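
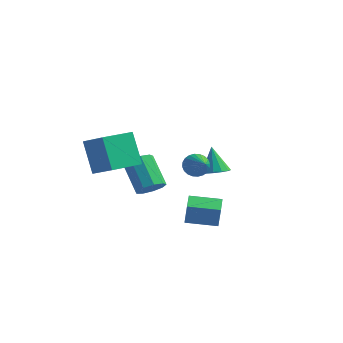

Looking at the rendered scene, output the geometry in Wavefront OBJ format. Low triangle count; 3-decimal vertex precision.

v 0.1 -0.207 -0.364
v 0.687 -0.037 -0.833
v 1.34 -1.553 0.704
v 0.723 0.168 -0.616
v 0.665 0.316 -0.361
v 0.52 0.385 -0.107
v 0.312 0.363 0.108
v 0.071 0.255 0.251
v -0.166 0.077 0.301
v -0.362 -0.145 0.249
v -0.488 -0.376 0.104
v -0.524 -0.581 -0.112
v -0.466 -0.73 -0.367
v -0.321 -0.798 -0.621
v -0.113 -0.777 -0.836
v 0.128 -0.668 -0.98
v 0.365 -0.49 -1.029
v 0.561 -0.268 -0.978
v -3.741 -4.57 0.151
v -4.677 -3.911 2.017
v -2.985 -2.738 -0.117
v -3.921 -2.078 1.749
v -2.279 -5.042 1.051
v -3.215 -4.382 2.917
v -1.523 -3.209 0.783
v -2.459 -2.55 2.649
v 1.46 -4.123 -2.336
v 1.667 -4.252 -1.008
v 1.036 -3.1 -2.17
v 1.243 -3.229 -0.843
v 3.057 -3.431 -2.517
v 3.264 -3.56 -1.19
v 2.633 -2.408 -2.352
v 2.84 -2.537 -1.024
v -3.093 0.58 -3.473
v -2.46 1.187 -3.272
v -3.793 2.087 -1.786
v -4.427 1.48 -1.987
v -2.82 1.4 -3.724
v -4.153 2.3 -2.238
v -3.308 1.229 -4.058
v -4.641 2.129 -2.573
v -3.695 0.755 -4.119
v -5.029 1.655 -2.633
v -3.801 0.198 -3.877
v -5.135 1.099 -2.391
v -3.576 -0.179 -3.446
v -4.909 0.721 -1.96
v -3.125 -0.202 -3.028
v -4.458 0.699 -1.542
v -2.659 0.142 -2.818
v -3.992 1.042 -1.332
v -2.396 0.69 -2.914
v -3.73 1.59 -1.428
v -0.398 3.143 -2.676
v 0.327 3.552 -2.56
v -0.942 3.657 -1.084
v 0.031 3.861 -2.761
v -0.402 3.943 -2.935
v -0.833 3.77 -3.027
v -1.126 3.399 -3.008
v -1.188 2.947 -2.883
v -0.998 2.557 -2.693
v -0.619 2.353 -2.497
v -0.169 2.4 -2.359
v 0.209 2.684 -2.321
v 0.394 3.113 -2.396
f 2 1 4
f 2 4 3
f 4 1 5
f 4 5 3
f 5 1 6
f 5 6 3
f 6 1 7
f 6 7 3
f 7 1 8
f 7 8 3
f 8 1 9
f 8 9 3
f 9 1 10
f 9 10 3
f 10 1 11
f 10 11 3
f 11 1 12
f 11 12 3
f 12 1 13
f 12 13 3
f 13 1 14
f 13 14 3
f 14 1 15
f 14 15 3
f 15 1 16
f 15 16 3
f 16 1 17
f 16 17 3
f 17 1 18
f 17 18 3
f 18 1 2
f 18 2 3
f 20 22 19
f 23 20 19
f 19 22 21
f 21 23 19
f 20 26 22
f 24 20 23
f 24 26 20
f 22 26 21
f 25 23 21
f 21 26 25
f 25 24 23
f 26 24 25
f 28 30 27
f 31 28 27
f 27 30 29
f 29 31 27
f 28 34 30
f 32 28 31
f 32 34 28
f 30 34 29
f 33 31 29
f 29 34 33
f 33 32 31
f 34 32 33
f 36 35 39
f 36 39 37
f 37 39 40
f 37 40 38
f 39 35 41
f 39 41 40
f 40 41 42
f 40 42 38
f 41 35 43
f 41 43 42
f 42 43 44
f 42 44 38
f 43 35 45
f 43 45 44
f 44 45 46
f 44 46 38
f 45 35 47
f 45 47 46
f 46 47 48
f 46 48 38
f 47 35 49
f 47 49 48
f 48 49 50
f 48 50 38
f 49 35 51
f 49 51 50
f 50 51 52
f 50 52 38
f 51 35 53
f 51 53 52
f 52 53 54
f 52 54 38
f 53 35 36
f 53 36 54
f 54 36 37
f 54 37 38
f 56 55 58
f 56 58 57
f 58 55 59
f 58 59 57
f 59 55 60
f 59 60 57
f 60 55 61
f 60 61 57
f 61 55 62
f 61 62 57
f 62 55 63
f 62 63 57
f 63 55 64
f 63 64 57
f 64 55 65
f 64 65 57
f 65 55 66
f 65 66 57
f 66 55 67
f 66 67 57
f 67 55 56
f 67 56 57



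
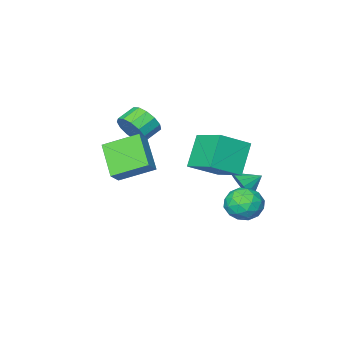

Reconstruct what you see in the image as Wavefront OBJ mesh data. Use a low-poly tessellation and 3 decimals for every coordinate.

v 2.152 1.808 1.16
v 1.648 0.279 2.492
v 2.796 2.125 1.767
v 2.292 0.596 3.1
v 3.528 0.624 0.32
v 3.024 -0.905 1.653
v 4.172 0.941 0.928
v 3.668 -0.588 2.26
v -3.123 0.309 0.807
v -1.518 -0.047 1.698
v -3.124 2.24 1.579
v -1.519 1.884 2.471
v -2.081 0.956 -0.811
v -0.476 0.6 0.081
v -2.082 2.887 -0.038
v -0.477 2.531 0.853
v -2.083 3.478 -2.901
v -1.258 2.988 -2.421
v -3.142 2.932 -1.639
v -2.317 2.442 -1.159
v -2.361 3.514 -1.189
v -1.707 3.851 -1.969
v -2.693 2.069 -2.091
v -2.039 2.406 -2.871
v -1.636 2.117 -1.921
v -1.43 3.01 -1.363
v -2.97 2.91 -2.697
v -2.764 3.803 -2.139
v -1.578 3.28 -2.772
v -2.822 2.64 -1.288
v -2.848 3.269 -1.306
v -2.363 2.981 -1.023
v -1.841 3.788 -2.506
v -1.357 3.5 -2.224
v -2.005 3.809 -1.499
v -3.043 2.42 -1.836
v -2.559 2.132 -1.554
v -2.037 2.939 -3.037
v -1.552 2.651 -2.754
v -2.395 2.111 -2.561
v -1.315 2.481 -2.196
v -1.937 2.161 -1.454
v -2.158 1.941 -2.002
v -1.774 2.139 -2.46
v -1.194 3.006 -1.868
v -1.816 2.685 -1.126
v -1.842 3.315 -1.143
v -1.457 3.513 -1.602
v -1.416 2.494 -1.574
v -2.584 3.235 -2.934
v -3.206 2.914 -2.192
v -2.943 2.407 -2.458
v -2.558 2.605 -2.917
v -2.463 3.759 -2.606
v -3.085 3.439 -1.864
v -2.626 3.781 -1.6
v -2.242 3.979 -2.058
v -2.984 3.426 -2.486
v -2.945 1.737 -1.526
v -2.438 2.195 -0.809
v -3.975 2.043 -0.994
v -2.497 2.514 -1.107
v -2.645 2.68 -1.488
v -2.852 2.659 -1.876
v -3.077 2.455 -2.195
v -3.276 2.109 -2.382
v -3.41 1.69 -2.399
v -3.451 1.279 -2.243
v -3.392 0.96 -1.946
v -3.244 0.794 -1.565
v -3.037 0.816 -1.177
v -2.812 1.019 -0.858
v -2.613 1.365 -0.671
v -2.479 1.785 -0.654
v 1.088 -1.935 2.011
v 1.409 -1.441 2.794
v 0.414 -1.552 3.272
v 0.092 -2.045 2.489
v 1.201 -1.065 2.448
v 0.206 -1.175 2.926
v 0.957 -0.965 1.963
v -0.038 -1.075 2.441
v 0.754 -1.172 1.493
v -0.241 -1.283 1.971
v 0.657 -1.622 1.188
v -0.338 -1.733 1.666
v 0.697 -2.171 1.144
v -0.298 -2.282 1.622
v 0.861 -2.645 1.375
v -0.135 -2.756 1.853
v 1.097 -2.894 1.808
v 0.101 -3.004 2.287
v 1.33 -2.837 2.306
v 0.334 -2.948 2.784
v 1.486 -2.495 2.709
v 0.49 -2.605 3.188
v 1.516 -1.974 2.892
v 0.52 -2.085 3.37
f 2 4 1
f 5 2 1
f 1 4 3
f 3 5 1
f 2 8 4
f 6 2 5
f 6 8 2
f 4 8 3
f 7 5 3
f 3 8 7
f 7 6 5
f 8 6 7
f 10 12 9
f 13 10 9
f 9 12 11
f 11 13 9
f 10 16 12
f 14 10 13
f 14 16 10
f 12 16 11
f 15 13 11
f 11 16 15
f 15 14 13
f 16 14 15
f 17 54 33
f 54 28 57
f 33 57 22
f 54 57 33
f 17 33 29
f 33 22 34
f 29 34 18
f 33 34 29
f 17 29 38
f 29 18 39
f 38 39 24
f 29 39 38
f 17 38 50
f 38 24 53
f 50 53 27
f 38 53 50
f 17 50 54
f 50 27 58
f 54 58 28
f 50 58 54
f 18 34 45
f 34 22 48
f 45 48 26
f 34 48 45
f 22 57 35
f 57 28 56
f 35 56 21
f 57 56 35
f 28 58 55
f 58 27 51
f 55 51 19
f 58 51 55
f 27 53 52
f 53 24 40
f 52 40 23
f 53 40 52
f 24 39 44
f 39 18 41
f 44 41 25
f 39 41 44
f 20 46 32
f 46 26 47
f 32 47 21
f 46 47 32
f 20 32 30
f 32 21 31
f 30 31 19
f 32 31 30
f 20 30 37
f 30 19 36
f 37 36 23
f 30 36 37
f 20 37 42
f 37 23 43
f 42 43 25
f 37 43 42
f 20 42 46
f 42 25 49
f 46 49 26
f 42 49 46
f 21 47 35
f 47 26 48
f 35 48 22
f 47 48 35
f 19 31 55
f 31 21 56
f 55 56 28
f 31 56 55
f 23 36 52
f 36 19 51
f 52 51 27
f 36 51 52
f 25 43 44
f 43 23 40
f 44 40 24
f 43 40 44
f 26 49 45
f 49 25 41
f 45 41 18
f 49 41 45
f 60 59 62
f 60 62 61
f 62 59 63
f 62 63 61
f 63 59 64
f 63 64 61
f 64 59 65
f 64 65 61
f 65 59 66
f 65 66 61
f 66 59 67
f 66 67 61
f 67 59 68
f 67 68 61
f 68 59 69
f 68 69 61
f 69 59 70
f 69 70 61
f 70 59 71
f 70 71 61
f 71 59 72
f 71 72 61
f 72 59 73
f 72 73 61
f 73 59 74
f 73 74 61
f 74 59 60
f 74 60 61
f 76 75 79
f 76 79 77
f 77 79 80
f 77 80 78
f 79 75 81
f 79 81 80
f 80 81 82
f 80 82 78
f 81 75 83
f 81 83 82
f 82 83 84
f 82 84 78
f 83 75 85
f 83 85 84
f 84 85 86
f 84 86 78
f 85 75 87
f 85 87 86
f 86 87 88
f 86 88 78
f 87 75 89
f 87 89 88
f 88 89 90
f 88 90 78
f 89 75 91
f 89 91 90
f 90 91 92
f 90 92 78
f 91 75 93
f 91 93 92
f 92 93 94
f 92 94 78
f 93 75 95
f 93 95 94
f 94 95 96
f 94 96 78
f 95 75 97
f 95 97 96
f 96 97 98
f 96 98 78
f 97 75 76
f 97 76 98
f 98 76 77
f 98 77 78



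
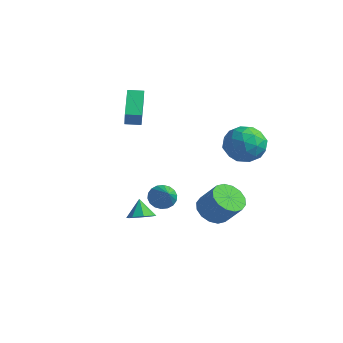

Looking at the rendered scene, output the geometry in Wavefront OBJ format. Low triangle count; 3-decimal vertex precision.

v -1.07 0.941 -3.57
v -0.496 1.402 -3.829
v 0.17 0.039 -2.43
v -0.619 1.578 -3.556
v -0.831 1.627 -3.286
v -1.091 1.541 -3.072
v -1.346 1.336 -2.957
v -1.547 1.052 -2.963
v -1.653 0.747 -3.09
v -1.643 0.48 -3.311
v -1.52 0.304 -3.584
v -1.308 0.255 -3.854
v -1.048 0.341 -4.068
v -0.793 0.546 -4.183
v -0.592 0.83 -4.177
v -0.486 1.135 -4.05
v 3.059 0.126 -2.5
v 3.809 0.21 -3.11
v 4.79 0.317 -1.89
v 4.041 0.234 -1.28
v 3.655 0.681 -3.028
v 4.636 0.788 -1.807
v 3.342 1.003 -2.805
v 4.323 1.111 -1.584
v 2.953 1.09 -2.5
v 3.934 1.198 -1.279
v 2.592 0.919 -2.195
v 3.573 1.027 -0.974
v 2.357 0.536 -1.972
v 3.338 0.644 -0.751
v 2.31 0.043 -1.89
v 3.291 0.15 -0.67
v 2.464 -0.428 -1.973
v 3.445 -0.321 -0.752
v 2.777 -0.751 -2.196
v 3.758 -0.643 -0.975
v 3.166 -0.838 -2.501
v 4.147 -0.73 -1.28
v 3.527 -0.667 -2.806
v 4.508 -0.559 -1.585
v 3.762 -0.284 -3.029
v 4.743 -0.176 -1.808
v -1.993 -0.847 2.189
v -2.965 0.369 3.152
v -1.35 -0.293 2.139
v -2.322 0.923 3.101
v -1.538 -1.283 3.199
v -2.51 -0.067 4.161
v -0.895 -0.729 3.148
v -1.867 0.487 4.111
v 0.745 -2.581 -2.73
v 1.417 -2.419 -2.439
v 0.255 -2.199 -1.81
v 1.196 -1.982 -2.738
v 0.711 -1.896 -3.033
v 0.245 -2.211 -3.15
v 0.073 -2.743 -3.021
v 0.294 -3.18 -2.722
v 0.779 -3.266 -2.427
v 1.244 -2.951 -2.311
v 4.265 2.593 1.757
v 4.808 1.655 1.271
v 2.972 1.425 2.569
v 3.515 0.487 2.083
v 4.05 1.1 2.949
v 4.849 1.823 2.447
v 2.931 1.257 1.393
v 3.73 1.98 0.891
v 3.984 0.829 1.046
v 4.675 0.732 2.008
v 3.105 2.348 1.832
v 3.796 2.251 2.794
v 4.65 2.227 1.443
v 3.13 0.853 2.397
v 3.444 1.214 2.906
v 3.764 0.662 2.62
v 4.674 2.325 2.134
v 4.993 1.774 1.848
v 4.548 1.448 2.834
v 2.787 1.306 1.992
v 3.106 0.755 1.706
v 4.016 2.418 1.22
v 4.336 1.866 0.934
v 3.232 1.632 1.006
v 4.485 1.19 1.025
v 3.725 0.503 1.502
v 3.382 0.956 1.097
v 3.851 1.381 0.802
v 4.891 1.133 1.59
v 4.131 0.446 2.068
v 4.446 0.807 2.576
v 4.915 1.231 2.281
v 4.407 0.647 1.458
v 3.649 2.634 1.772
v 2.889 1.947 2.25
v 2.865 1.849 1.559
v 3.334 2.273 1.264
v 4.055 2.577 2.338
v 3.295 1.89 2.815
v 3.929 1.699 3.038
v 4.398 2.124 2.743
v 3.373 2.433 2.382
f 2 1 4
f 2 4 3
f 4 1 5
f 4 5 3
f 5 1 6
f 5 6 3
f 6 1 7
f 6 7 3
f 7 1 8
f 7 8 3
f 8 1 9
f 8 9 3
f 9 1 10
f 9 10 3
f 10 1 11
f 10 11 3
f 11 1 12
f 11 12 3
f 12 1 13
f 12 13 3
f 13 1 14
f 13 14 3
f 14 1 15
f 14 15 3
f 15 1 16
f 15 16 3
f 16 1 2
f 16 2 3
f 18 17 21
f 18 21 19
f 19 21 22
f 19 22 20
f 21 17 23
f 21 23 22
f 22 23 24
f 22 24 20
f 23 17 25
f 23 25 24
f 24 25 26
f 24 26 20
f 25 17 27
f 25 27 26
f 26 27 28
f 26 28 20
f 27 17 29
f 27 29 28
f 28 29 30
f 28 30 20
f 29 17 31
f 29 31 30
f 30 31 32
f 30 32 20
f 31 17 33
f 31 33 32
f 32 33 34
f 32 34 20
f 33 17 35
f 33 35 34
f 34 35 36
f 34 36 20
f 35 17 37
f 35 37 36
f 36 37 38
f 36 38 20
f 37 17 39
f 37 39 38
f 38 39 40
f 38 40 20
f 39 17 41
f 39 41 40
f 40 41 42
f 40 42 20
f 41 17 18
f 41 18 42
f 42 18 19
f 42 19 20
f 44 46 43
f 47 44 43
f 43 46 45
f 45 47 43
f 44 50 46
f 48 44 47
f 48 50 44
f 46 50 45
f 49 47 45
f 45 50 49
f 49 48 47
f 50 48 49
f 52 51 54
f 52 54 53
f 54 51 55
f 54 55 53
f 55 51 56
f 55 56 53
f 56 51 57
f 56 57 53
f 57 51 58
f 57 58 53
f 58 51 59
f 58 59 53
f 59 51 60
f 59 60 53
f 60 51 52
f 60 52 53
f 61 98 77
f 98 72 101
f 77 101 66
f 98 101 77
f 61 77 73
f 77 66 78
f 73 78 62
f 77 78 73
f 61 73 82
f 73 62 83
f 82 83 68
f 73 83 82
f 61 82 94
f 82 68 97
f 94 97 71
f 82 97 94
f 61 94 98
f 94 71 102
f 98 102 72
f 94 102 98
f 62 78 89
f 78 66 92
f 89 92 70
f 78 92 89
f 66 101 79
f 101 72 100
f 79 100 65
f 101 100 79
f 72 102 99
f 102 71 95
f 99 95 63
f 102 95 99
f 71 97 96
f 97 68 84
f 96 84 67
f 97 84 96
f 68 83 88
f 83 62 85
f 88 85 69
f 83 85 88
f 64 90 76
f 90 70 91
f 76 91 65
f 90 91 76
f 64 76 74
f 76 65 75
f 74 75 63
f 76 75 74
f 64 74 81
f 74 63 80
f 81 80 67
f 74 80 81
f 64 81 86
f 81 67 87
f 86 87 69
f 81 87 86
f 64 86 90
f 86 69 93
f 90 93 70
f 86 93 90
f 65 91 79
f 91 70 92
f 79 92 66
f 91 92 79
f 63 75 99
f 75 65 100
f 99 100 72
f 75 100 99
f 67 80 96
f 80 63 95
f 96 95 71
f 80 95 96
f 69 87 88
f 87 67 84
f 88 84 68
f 87 84 88
f 70 93 89
f 93 69 85
f 89 85 62
f 93 85 89



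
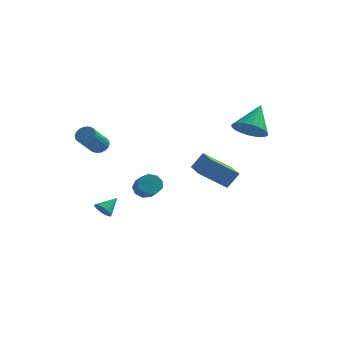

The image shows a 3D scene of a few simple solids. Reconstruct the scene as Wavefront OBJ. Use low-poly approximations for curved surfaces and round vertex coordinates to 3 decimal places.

v -3.366 -3.226 2.749
v -2.774 -3.225 2.895
v -3.062 -4.592 4.077
v -3.654 -4.594 3.931
v -2.88 -3.049 3.073
v -3.168 -4.416 4.255
v -3.083 -2.908 3.186
v -3.371 -4.276 4.368
v -3.342 -2.831 3.213
v -3.63 -4.198 4.395
v -3.606 -2.831 3.148
v -3.893 -4.199 4.33
v -3.822 -2.91 3.004
v -4.109 -4.278 4.186
v -3.948 -3.052 2.809
v -4.235 -4.419 3.991
v -3.958 -3.228 2.603
v -4.246 -4.595 3.785
v -3.852 -3.404 2.425
v -4.14 -4.771 3.607
v -3.649 -3.544 2.312
v -3.937 -4.912 3.494
v -3.39 -3.622 2.285
v -3.678 -4.989 3.467
v -3.127 -3.621 2.35
v -3.414 -4.989 3.532
v -2.911 -3.542 2.494
v -3.198 -4.91 3.676
v -2.785 -3.401 2.689
v -3.072 -4.768 3.871
v 2.299 2.139 -1.841
v 0.81 1.449 -0.647
v 1.389 3.773 -2.032
v -0.101 3.083 -0.838
v 2.881 2.577 -0.862
v 1.391 1.887 0.332
v 1.97 4.211 -1.053
v 0.481 3.521 0.141
v -1.662 -0.581 -1.276
v -1.106 -0.119 -1.176
v -0.501 -0.997 -0.485
v -1.058 -1.459 -0.584
v -1.442 -0.063 -0.811
v -0.837 -0.941 -0.12
v -1.881 -0.25 -0.663
v -1.277 -1.127 0.028
v -2.218 -0.591 -0.802
v -1.613 -1.468 -0.111
v -2.295 -0.928 -1.163
v -1.69 -1.805 -0.471
v -2.075 -1.103 -1.576
v -1.471 -1.98 -0.885
v -1.663 -1.034 -1.849
v -1.058 -1.911 -1.157
v -1.25 -0.753 -1.853
v -0.646 -1.63 -1.162
v -1.03 -0.392 -1.588
v -0.426 -1.269 -0.896
v -3.875 -1.35 -2.979
v -3.672 -1.077 -3.498
v -3.325 -0.47 -2.301
v -3.935 -0.95 -3.449
v -4.185 -0.914 -3.293
v -4.364 -0.979 -3.065
v -4.431 -1.128 -2.817
v -4.37 -1.328 -2.607
v -4.196 -1.533 -2.482
v -3.948 -1.697 -2.471
v -3.684 -1.78 -2.576
v -3.463 -1.766 -2.774
v -3.337 -1.656 -3.019
v -3.334 -1.476 -3.255
v -3.455 -1.267 -3.428
v 3.511 2.312 2.682
v 4.022 2.953 1.979
v 3.789 3.708 4.158
v 3.623 3.081 1.933
v 3.207 3.093 2.001
v 2.838 2.985 2.172
v 2.571 2.775 2.422
v 2.447 2.494 2.71
v 2.485 2.186 2.995
v 2.679 1.897 3.232
v 3 1.671 3.386
v 3.399 1.542 3.432
v 3.815 1.531 3.364
v 4.184 1.639 3.193
v 4.451 1.849 2.943
v 4.575 2.13 2.655
v 4.537 2.438 2.37
v 4.343 2.727 2.133
f 2 1 5
f 2 5 3
f 3 5 6
f 3 6 4
f 5 1 7
f 5 7 6
f 6 7 8
f 6 8 4
f 7 1 9
f 7 9 8
f 8 9 10
f 8 10 4
f 9 1 11
f 9 11 10
f 10 11 12
f 10 12 4
f 11 1 13
f 11 13 12
f 12 13 14
f 12 14 4
f 13 1 15
f 13 15 14
f 14 15 16
f 14 16 4
f 15 1 17
f 15 17 16
f 16 17 18
f 16 18 4
f 17 1 19
f 17 19 18
f 18 19 20
f 18 20 4
f 19 1 21
f 19 21 20
f 20 21 22
f 20 22 4
f 21 1 23
f 21 23 22
f 22 23 24
f 22 24 4
f 23 1 25
f 23 25 24
f 24 25 26
f 24 26 4
f 25 1 27
f 25 27 26
f 26 27 28
f 26 28 4
f 27 1 29
f 27 29 28
f 28 29 30
f 28 30 4
f 29 1 2
f 29 2 30
f 30 2 3
f 30 3 4
f 32 34 31
f 35 32 31
f 31 34 33
f 33 35 31
f 32 38 34
f 36 32 35
f 36 38 32
f 34 38 33
f 37 35 33
f 33 38 37
f 37 36 35
f 38 36 37
f 40 39 43
f 40 43 41
f 41 43 44
f 41 44 42
f 43 39 45
f 43 45 44
f 44 45 46
f 44 46 42
f 45 39 47
f 45 47 46
f 46 47 48
f 46 48 42
f 47 39 49
f 47 49 48
f 48 49 50
f 48 50 42
f 49 39 51
f 49 51 50
f 50 51 52
f 50 52 42
f 51 39 53
f 51 53 52
f 52 53 54
f 52 54 42
f 53 39 55
f 53 55 54
f 54 55 56
f 54 56 42
f 55 39 57
f 55 57 56
f 56 57 58
f 56 58 42
f 57 39 40
f 57 40 58
f 58 40 41
f 58 41 42
f 60 59 62
f 60 62 61
f 62 59 63
f 62 63 61
f 63 59 64
f 63 64 61
f 64 59 65
f 64 65 61
f 65 59 66
f 65 66 61
f 66 59 67
f 66 67 61
f 67 59 68
f 67 68 61
f 68 59 69
f 68 69 61
f 69 59 70
f 69 70 61
f 70 59 71
f 70 71 61
f 71 59 72
f 71 72 61
f 72 59 73
f 72 73 61
f 73 59 60
f 73 60 61
f 75 74 77
f 75 77 76
f 77 74 78
f 77 78 76
f 78 74 79
f 78 79 76
f 79 74 80
f 79 80 76
f 80 74 81
f 80 81 76
f 81 74 82
f 81 82 76
f 82 74 83
f 82 83 76
f 83 74 84
f 83 84 76
f 84 74 85
f 84 85 76
f 85 74 86
f 85 86 76
f 86 74 87
f 86 87 76
f 87 74 88
f 87 88 76
f 88 74 89
f 88 89 76
f 89 74 90
f 89 90 76
f 90 74 91
f 90 91 76
f 91 74 75
f 91 75 76



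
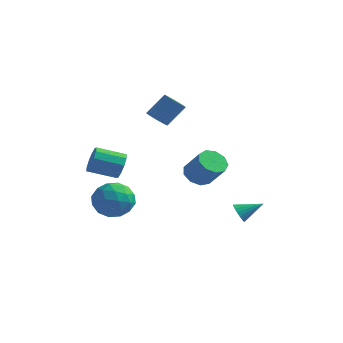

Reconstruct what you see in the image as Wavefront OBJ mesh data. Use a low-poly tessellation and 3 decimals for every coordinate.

v -1.107 2.591 -1.967
v -0.446 2.674 -2.557
v 0.689 2.391 -1.323
v 0.027 2.309 -0.733
v -0.576 3.216 -2.313
v 0.559 2.934 -1.079
v -0.955 3.466 -1.907
v 0.18 3.184 -0.673
v -1.405 3.307 -1.529
v -0.27 3.024 -0.295
v -1.716 2.813 -1.357
v -0.581 2.53 -0.123
v -1.742 2.215 -1.469
v -0.607 1.932 -0.235
v -1.471 1.793 -1.815
v -0.336 1.511 -0.581
v -1.03 1.745 -2.232
v 0.105 1.463 -0.998
v -0.625 2.093 -2.525
v 0.51 1.81 -1.291
v -2.48 -2.883 -1.823
v -1.848 -3.159 -2.791
v -2.112 -4.621 -1.089
v -1.48 -4.897 -2.057
v -1.073 -4.082 -1.293
v -1.301 -3.008 -1.747
v -2.659 -4.772 -2.133
v -2.887 -3.698 -2.587
v -1.959 -4.326 -2.982
v -0.979 -3.9 -2.464
v -2.981 -3.88 -1.416
v -2.001 -3.454 -0.898
v -2.196 -2.868 -2.372
v -1.764 -4.912 -1.508
v -1.525 -4.433 -1.06
v -1.153 -4.595 -1.629
v -1.874 -2.78 -1.758
v -1.503 -2.942 -2.327
v -1.048 -3.484 -1.447
v -2.457 -4.838 -1.553
v -2.086 -5 -2.122
v -2.807 -3.185 -2.251
v -2.435 -3.347 -2.82
v -2.912 -4.296 -2.433
v -1.89 -3.716 -3.053
v -1.674 -4.738 -2.621
v -2.367 -4.665 -2.666
v -2.501 -4.033 -2.933
v -1.314 -3.466 -2.748
v -1.098 -4.487 -2.316
v -0.859 -4.009 -1.868
v -0.992 -3.377 -2.135
v -1.379 -4.152 -2.86
v -2.862 -3.293 -1.564
v -2.646 -4.314 -1.132
v -2.968 -4.403 -1.745
v -3.101 -3.771 -2.012
v -2.286 -3.042 -1.259
v -2.07 -4.064 -0.827
v -1.459 -3.747 -0.947
v -1.593 -3.115 -1.214
v -2.581 -3.628 -1.02
v 1.933 1.743 -3.894
v 2.275 1.749 -4.435
v 2.947 2.497 -3.246
v 2.116 1.983 -4.459
v 1.92 2.171 -4.37
v 1.727 2.273 -4.188
v 1.575 2.271 -3.947
v 1.493 2.164 -3.696
v 1.499 1.974 -3.484
v 1.591 1.738 -3.353
v 1.751 1.503 -3.33
v 1.946 1.316 -3.418
v 2.139 1.213 -3.601
v 2.292 1.216 -3.841
v 2.373 1.323 -4.093
v 2.367 1.513 -4.305
v -1.771 -3.451 0.288
v -1.342 -3.647 0.959
v -2.54 -4.546 1.462
v -2.969 -4.349 0.792
v -1.612 -3.23 1.062
v -2.81 -4.129 1.565
v -1.942 -2.898 0.869
v -3.14 -3.796 1.372
v -2.207 -2.776 0.455
v -3.405 -3.675 0.958
v -2.306 -2.913 -0.023
v -3.504 -3.811 0.48
v -2.2 -3.254 -0.382
v -3.398 -4.153 0.121
v -1.93 -3.671 -0.485
v -3.128 -4.57 0.018
v -1.6 -4.004 -0.292
v -2.798 -4.902 0.211
v -1.335 -4.125 0.122
v -2.533 -5.024 0.625
v -1.236 -3.989 0.6
v -2.434 -4.887 1.103
v -2.402 0.666 2.283
v -2.081 1.09 1.843
v -1.458 1.858 3.036
v -1.778 1.434 3.477
v -2.331 1.225 1.886
v -1.708 1.994 3.079
v -2.592 1.264 1.998
v -1.969 2.033 3.191
v -2.821 1.199 2.158
v -2.198 1.968 3.352
v -2.977 1.043 2.341
v -2.354 1.811 3.534
v -3.033 0.82 2.514
v -2.41 1.589 3.707
v -2.981 0.572 2.646
v -2.358 1.34 3.84
v -2.828 0.339 2.716
v -2.205 1.108 3.91
v -2.601 0.163 2.712
v -1.978 0.932 3.905
v -2.34 0.074 2.633
v -1.717 0.842 3.826
v -2.09 0.087 2.493
v -1.467 0.856 3.687
v -1.893 0.2 2.318
v -1.27 0.969 3.511
v -1.785 0.394 2.136
v -1.162 1.163 3.329
v -1.783 0.635 1.98
v -1.159 1.403 3.173
v -1.888 0.881 1.876
v -1.264 1.649 3.07
f 2 1 5
f 2 5 3
f 3 5 6
f 3 6 4
f 5 1 7
f 5 7 6
f 6 7 8
f 6 8 4
f 7 1 9
f 7 9 8
f 8 9 10
f 8 10 4
f 9 1 11
f 9 11 10
f 10 11 12
f 10 12 4
f 11 1 13
f 11 13 12
f 12 13 14
f 12 14 4
f 13 1 15
f 13 15 14
f 14 15 16
f 14 16 4
f 15 1 17
f 15 17 16
f 16 17 18
f 16 18 4
f 17 1 19
f 17 19 18
f 18 19 20
f 18 20 4
f 19 1 2
f 19 2 20
f 20 2 3
f 20 3 4
f 21 58 37
f 58 32 61
f 37 61 26
f 58 61 37
f 21 37 33
f 37 26 38
f 33 38 22
f 37 38 33
f 21 33 42
f 33 22 43
f 42 43 28
f 33 43 42
f 21 42 54
f 42 28 57
f 54 57 31
f 42 57 54
f 21 54 58
f 54 31 62
f 58 62 32
f 54 62 58
f 22 38 49
f 38 26 52
f 49 52 30
f 38 52 49
f 26 61 39
f 61 32 60
f 39 60 25
f 61 60 39
f 32 62 59
f 62 31 55
f 59 55 23
f 62 55 59
f 31 57 56
f 57 28 44
f 56 44 27
f 57 44 56
f 28 43 48
f 43 22 45
f 48 45 29
f 43 45 48
f 24 50 36
f 50 30 51
f 36 51 25
f 50 51 36
f 24 36 34
f 36 25 35
f 34 35 23
f 36 35 34
f 24 34 41
f 34 23 40
f 41 40 27
f 34 40 41
f 24 41 46
f 41 27 47
f 46 47 29
f 41 47 46
f 24 46 50
f 46 29 53
f 50 53 30
f 46 53 50
f 25 51 39
f 51 30 52
f 39 52 26
f 51 52 39
f 23 35 59
f 35 25 60
f 59 60 32
f 35 60 59
f 27 40 56
f 40 23 55
f 56 55 31
f 40 55 56
f 29 47 48
f 47 27 44
f 48 44 28
f 47 44 48
f 30 53 49
f 53 29 45
f 49 45 22
f 53 45 49
f 64 63 66
f 64 66 65
f 66 63 67
f 66 67 65
f 67 63 68
f 67 68 65
f 68 63 69
f 68 69 65
f 69 63 70
f 69 70 65
f 70 63 71
f 70 71 65
f 71 63 72
f 71 72 65
f 72 63 73
f 72 73 65
f 73 63 74
f 73 74 65
f 74 63 75
f 74 75 65
f 75 63 76
f 75 76 65
f 76 63 77
f 76 77 65
f 77 63 78
f 77 78 65
f 78 63 64
f 78 64 65
f 80 79 83
f 80 83 81
f 81 83 84
f 81 84 82
f 83 79 85
f 83 85 84
f 84 85 86
f 84 86 82
f 85 79 87
f 85 87 86
f 86 87 88
f 86 88 82
f 87 79 89
f 87 89 88
f 88 89 90
f 88 90 82
f 89 79 91
f 89 91 90
f 90 91 92
f 90 92 82
f 91 79 93
f 91 93 92
f 92 93 94
f 92 94 82
f 93 79 95
f 93 95 94
f 94 95 96
f 94 96 82
f 95 79 97
f 95 97 96
f 96 97 98
f 96 98 82
f 97 79 99
f 97 99 98
f 98 99 100
f 98 100 82
f 99 79 80
f 99 80 100
f 100 80 81
f 100 81 82
f 102 101 105
f 102 105 103
f 103 105 106
f 103 106 104
f 105 101 107
f 105 107 106
f 106 107 108
f 106 108 104
f 107 101 109
f 107 109 108
f 108 109 110
f 108 110 104
f 109 101 111
f 109 111 110
f 110 111 112
f 110 112 104
f 111 101 113
f 111 113 112
f 112 113 114
f 112 114 104
f 113 101 115
f 113 115 114
f 114 115 116
f 114 116 104
f 115 101 117
f 115 117 116
f 116 117 118
f 116 118 104
f 117 101 119
f 117 119 118
f 118 119 120
f 118 120 104
f 119 101 121
f 119 121 120
f 120 121 122
f 120 122 104
f 121 101 123
f 121 123 122
f 122 123 124
f 122 124 104
f 123 101 125
f 123 125 124
f 124 125 126
f 124 126 104
f 125 101 127
f 125 127 126
f 126 127 128
f 126 128 104
f 127 101 129
f 127 129 128
f 128 129 130
f 128 130 104
f 129 101 131
f 129 131 130
f 130 131 132
f 130 132 104
f 131 101 102
f 131 102 132
f 132 102 103
f 132 103 104



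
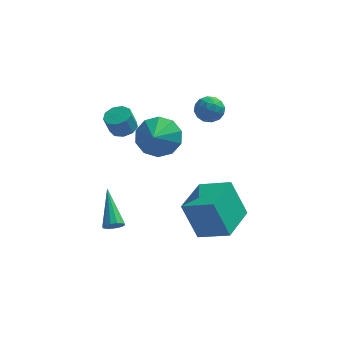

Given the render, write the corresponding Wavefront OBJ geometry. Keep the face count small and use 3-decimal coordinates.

v 1.848 3.297 3.61
v 2.48 2.901 3.579
v 1.22 2.279 3.781
v 1.852 1.883 3.75
v 1.723 2.335 4.33
v 2.111 2.964 4.225
v 1.589 2.216 3.135
v 1.977 2.845 3.03
v 2.32 2.233 3.285
v 2.403 2.307 4.024
v 1.297 2.873 3.336
v 1.38 2.947 4.075
v 2.219 3.188 3.58
v 1.481 1.992 3.78
v 1.405 2.257 4.122
v 1.776 2.025 4.103
v 2.002 3.225 3.959
v 2.374 2.992 3.941
v 1.928 2.66 4.382
v 1.326 2.188 3.419
v 1.698 1.955 3.401
v 1.924 3.155 3.257
v 2.295 2.923 3.238
v 1.772 2.52 2.978
v 2.497 2.563 3.389
v 2.128 1.965 3.489
v 1.973 2.161 3.128
v 2.201 2.53 3.066
v 2.545 2.606 3.823
v 2.176 2.008 3.923
v 2.1 2.273 4.264
v 2.328 2.643 4.202
v 2.451 2.214 3.65
v 1.524 3.172 3.437
v 1.155 2.574 3.537
v 1.372 2.537 3.158
v 1.6 2.907 3.096
v 1.572 3.215 3.871
v 1.203 2.617 3.971
v 1.499 2.65 4.294
v 1.727 3.019 4.232
v 1.249 2.966 3.71
v -0.34 1.121 2.854
v 0.28 1.595 3.6
v -0.5 0.019 3.686
v -0.353 1.773 3.714
v -0.981 1.702 3.5
v -1.364 1.409 3.039
v -1.356 1.006 2.507
v -0.96 0.647 2.107
v -0.327 0.468 1.993
v 0.301 0.54 2.208
v 0.684 0.833 2.669
v 0.676 1.236 3.201
v -1.918 1.695 2.97
v -1.285 1.595 3.126
v -1.548 1.426 4.086
v -2.182 1.525 3.93
v -1.389 2.032 3.175
v -1.652 1.862 4.135
v -1.741 2.311 3.127
v -2.004 2.141 4.088
v -2.176 2.301 3.006
v -2.439 2.132 3.967
v -2.49 2.008 2.868
v -2.754 1.839 3.829
v -2.537 1.569 2.778
v -2.8 1.399 3.738
v -2.294 1.188 2.777
v -2.558 1.018 3.737
v -1.876 1.044 2.867
v -2.139 0.875 3.827
v -1.477 1.205 3.005
v -1.741 1.036 3.965
v -2.308 0.038 -2.588
v -1.8 0.1 -2.496
v -2.732 1.762 -1.412
v -1.859 0.251 -2.739
v -2.06 0.335 -2.935
v -2.34 0.325 -3.02
v -2.61 0.223 -2.969
v -2.784 0.063 -2.796
v -2.807 -0.106 -2.558
v -2.671 -0.229 -2.329
v -2.421 -0.267 -2.182
v -2.134 -0.208 -2.164
v -1.903 -0.072 -2.281
v 1.47 -0.102 -3.085
v 0.704 0.226 -1.212
v 2.202 1.802 -3.118
v 1.436 2.129 -1.245
v 2.924 -0.649 -2.395
v 2.158 -0.322 -0.522
v 3.656 1.254 -2.428
v 2.89 1.582 -0.555
f 1 38 17
f 38 12 41
f 17 41 6
f 38 41 17
f 1 17 13
f 17 6 18
f 13 18 2
f 17 18 13
f 1 13 22
f 13 2 23
f 22 23 8
f 13 23 22
f 1 22 34
f 22 8 37
f 34 37 11
f 22 37 34
f 1 34 38
f 34 11 42
f 38 42 12
f 34 42 38
f 2 18 29
f 18 6 32
f 29 32 10
f 18 32 29
f 6 41 19
f 41 12 40
f 19 40 5
f 41 40 19
f 12 42 39
f 42 11 35
f 39 35 3
f 42 35 39
f 11 37 36
f 37 8 24
f 36 24 7
f 37 24 36
f 8 23 28
f 23 2 25
f 28 25 9
f 23 25 28
f 4 30 16
f 30 10 31
f 16 31 5
f 30 31 16
f 4 16 14
f 16 5 15
f 14 15 3
f 16 15 14
f 4 14 21
f 14 3 20
f 21 20 7
f 14 20 21
f 4 21 26
f 21 7 27
f 26 27 9
f 21 27 26
f 4 26 30
f 26 9 33
f 30 33 10
f 26 33 30
f 5 31 19
f 31 10 32
f 19 32 6
f 31 32 19
f 3 15 39
f 15 5 40
f 39 40 12
f 15 40 39
f 7 20 36
f 20 3 35
f 36 35 11
f 20 35 36
f 9 27 28
f 27 7 24
f 28 24 8
f 27 24 28
f 10 33 29
f 33 9 25
f 29 25 2
f 33 25 29
f 44 43 46
f 44 46 45
f 46 43 47
f 46 47 45
f 47 43 48
f 47 48 45
f 48 43 49
f 48 49 45
f 49 43 50
f 49 50 45
f 50 43 51
f 50 51 45
f 51 43 52
f 51 52 45
f 52 43 53
f 52 53 45
f 53 43 54
f 53 54 45
f 54 43 44
f 54 44 45
f 56 55 59
f 56 59 57
f 57 59 60
f 57 60 58
f 59 55 61
f 59 61 60
f 60 61 62
f 60 62 58
f 61 55 63
f 61 63 62
f 62 63 64
f 62 64 58
f 63 55 65
f 63 65 64
f 64 65 66
f 64 66 58
f 65 55 67
f 65 67 66
f 66 67 68
f 66 68 58
f 67 55 69
f 67 69 68
f 68 69 70
f 68 70 58
f 69 55 71
f 69 71 70
f 70 71 72
f 70 72 58
f 71 55 73
f 71 73 72
f 72 73 74
f 72 74 58
f 73 55 56
f 73 56 74
f 74 56 57
f 74 57 58
f 76 75 78
f 76 78 77
f 78 75 79
f 78 79 77
f 79 75 80
f 79 80 77
f 80 75 81
f 80 81 77
f 81 75 82
f 81 82 77
f 82 75 83
f 82 83 77
f 83 75 84
f 83 84 77
f 84 75 85
f 84 85 77
f 85 75 86
f 85 86 77
f 86 75 87
f 86 87 77
f 87 75 76
f 87 76 77
f 89 91 88
f 92 89 88
f 88 91 90
f 90 92 88
f 89 95 91
f 93 89 92
f 93 95 89
f 91 95 90
f 94 92 90
f 90 95 94
f 94 93 92
f 95 93 94



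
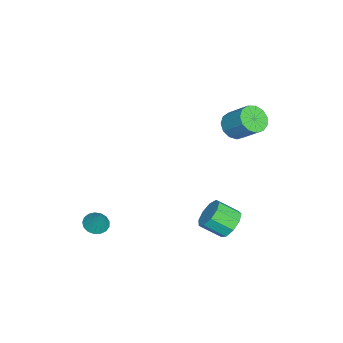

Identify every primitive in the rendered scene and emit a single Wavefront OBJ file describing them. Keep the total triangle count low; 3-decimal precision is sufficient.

v -1.963 3.069 2.146
v -0.987 2.958 1.804
v -0.341 4.3 3.212
v -1.317 4.411 3.554
v -1.222 3.397 1.494
v -0.576 4.739 2.902
v -1.692 3.731 1.391
v -1.046 5.073 2.799
v -2.248 3.855 1.527
v -1.602 5.197 2.936
v -2.714 3.73 1.86
v -2.068 5.072 3.269
v -2.941 3.395 2.284
v -2.295 4.737 3.693
v -2.858 2.956 2.664
v -2.212 4.298 4.072
v -2.49 2.553 2.879
v -1.845 3.895 4.287
v -1.956 2.314 2.861
v -1.31 3.656 4.27
v -1.423 2.315 2.617
v -0.777 3.657 4.025
v -1.062 2.555 2.222
v -0.416 3.897 3.631
v 3.54 -4.234 -4.382
v 4.124 -3.768 -4.786
v 4.16 -3.706 -2.878
v 3.809 -3.514 -4.745
v 3.432 -3.425 -4.621
v 3.08 -3.521 -4.442
v 2.833 -3.781 -4.249
v 2.748 -4.144 -4.087
v 2.844 -4.528 -3.992
v 3.1 -4.844 -3.986
v 3.457 -5.021 -4.072
v 3.832 -5.017 -4.228
v 4.141 -4.833 -4.42
v 4.312 -4.513 -4.602
v 4.306 -4.128 -4.735
v 3.277 4.145 -2.759
v 4.229 4.529 -2.424
v 4.436 3.199 -1.487
v 3.483 2.815 -1.821
v 3.691 4.762 -1.975
v 3.898 3.432 -1.038
v 2.959 4.706 -1.892
v 3.166 3.376 -0.955
v 2.376 4.388 -2.215
v 2.582 3.058 -1.278
v 2.214 3.956 -2.792
v 2.42 2.626 -1.855
v 2.55 3.613 -3.354
v 2.756 2.283 -2.417
v 3.225 3.518 -3.637
v 3.432 2.188 -2.699
v 3.925 3.717 -3.509
v 4.132 2.387 -2.572
v 4.322 4.116 -3.03
v 4.528 2.786 -2.093
f 2 1 5
f 2 5 3
f 3 5 6
f 3 6 4
f 5 1 7
f 5 7 6
f 6 7 8
f 6 8 4
f 7 1 9
f 7 9 8
f 8 9 10
f 8 10 4
f 9 1 11
f 9 11 10
f 10 11 12
f 10 12 4
f 11 1 13
f 11 13 12
f 12 13 14
f 12 14 4
f 13 1 15
f 13 15 14
f 14 15 16
f 14 16 4
f 15 1 17
f 15 17 16
f 16 17 18
f 16 18 4
f 17 1 19
f 17 19 18
f 18 19 20
f 18 20 4
f 19 1 21
f 19 21 20
f 20 21 22
f 20 22 4
f 21 1 23
f 21 23 22
f 22 23 24
f 22 24 4
f 23 1 2
f 23 2 24
f 24 2 3
f 24 3 4
f 26 25 28
f 26 28 27
f 28 25 29
f 28 29 27
f 29 25 30
f 29 30 27
f 30 25 31
f 30 31 27
f 31 25 32
f 31 32 27
f 32 25 33
f 32 33 27
f 33 25 34
f 33 34 27
f 34 25 35
f 34 35 27
f 35 25 36
f 35 36 27
f 36 25 37
f 36 37 27
f 37 25 38
f 37 38 27
f 38 25 39
f 38 39 27
f 39 25 26
f 39 26 27
f 41 40 44
f 41 44 42
f 42 44 45
f 42 45 43
f 44 40 46
f 44 46 45
f 45 46 47
f 45 47 43
f 46 40 48
f 46 48 47
f 47 48 49
f 47 49 43
f 48 40 50
f 48 50 49
f 49 50 51
f 49 51 43
f 50 40 52
f 50 52 51
f 51 52 53
f 51 53 43
f 52 40 54
f 52 54 53
f 53 54 55
f 53 55 43
f 54 40 56
f 54 56 55
f 55 56 57
f 55 57 43
f 56 40 58
f 56 58 57
f 57 58 59
f 57 59 43
f 58 40 41
f 58 41 59
f 59 41 42
f 59 42 43



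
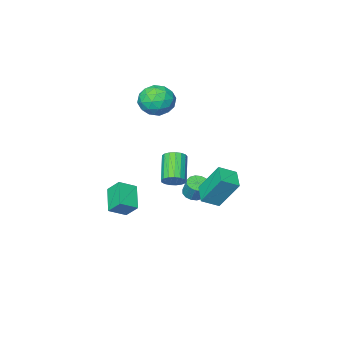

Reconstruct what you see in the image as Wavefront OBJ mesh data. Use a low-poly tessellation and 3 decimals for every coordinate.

v -1.407 3.222 1.13
v -0.466 2.864 1.642
v -0.797 4.296 0.758
v 0.145 3.937 1.27
v -0.805 2.263 -0.65
v 0.137 1.904 -0.138
v -0.194 3.336 -1.022
v 0.747 2.978 -0.51
v 0.955 0.774 0.07
v 1.549 0.44 0.181
v 0.678 -0.729 1.32
v 0.085 -0.394 1.21
v 1.544 0.672 0.416
v 0.673 -0.496 1.555
v 1.404 0.928 0.571
v 0.534 -0.241 1.711
v 1.162 1.149 0.612
v 0.291 -0.02 1.751
v 0.872 1.283 0.529
v 0.001 0.115 1.668
v 0.601 1.301 0.34
v -0.269 0.133 1.48
v 0.412 1.199 0.09
v -0.459 0.03 1.23
v 0.347 0.999 -0.164
v -0.524 -0.17 0.975
v 0.421 0.748 -0.365
v -0.45 -0.421 0.774
v 0.618 0.503 -0.467
v -0.253 -0.666 0.673
v 0.892 0.32 -0.445
v 0.021 -0.849 0.695
v 1.181 0.241 -0.305
v 0.31 -0.928 0.835
v 1.418 0.284 -0.079
v 0.547 -0.884 1.06
v -1.024 -2.488 3.879
v -0.528 -2.975 4.79
v -1.332 -4.165 3.15
v -0.836 -4.652 4.061
v -1.847 -4.124 4.173
v -1.657 -3.087 4.624
v -0.203 -4.053 3.316
v -0.013 -3.016 3.767
v -0.021 -3.942 4.442
v -1.036 -3.986 4.972
v -0.824 -3.154 2.968
v -1.839 -3.198 3.498
v -0.749 -2.584 4.398
v -1.111 -4.556 3.542
v -1.705 -4.245 3.607
v -1.413 -4.532 4.143
v -1.413 -2.65 4.301
v -1.121 -2.937 4.836
v -1.896 -3.612 4.474
v -0.739 -4.203 3.104
v -0.447 -4.49 3.639
v -0.447 -2.608 3.797
v -0.155 -2.895 4.333
v 0.036 -3.528 3.466
v -0.159 -3.439 4.73
v -0.34 -4.425 4.301
v 0.031 -4.072 3.863
v 0.143 -3.463 4.128
v -0.756 -3.465 5.041
v -0.937 -4.451 4.612
v -1.531 -4.14 4.678
v -1.42 -3.531 4.943
v -0.458 -4.033 4.837
v -0.923 -2.689 3.328
v -1.104 -3.675 2.899
v -0.44 -3.609 2.997
v -0.329 -3 3.262
v -1.52 -2.715 3.639
v -1.701 -3.701 3.21
v -2.003 -3.677 3.812
v -1.891 -3.068 4.077
v -1.402 -3.107 3.103
v -2.963 -2.848 -3.738
v -2.313 -3.04 -3.685
v -2.246 -2.524 -2.648
v -2.897 -2.332 -2.702
v -2.303 -2.725 -3.842
v -2.236 -2.209 -2.805
v -2.469 -2.443 -3.972
v -2.402 -1.927 -2.935
v -2.768 -2.27 -4.039
v -2.701 -1.754 -3.002
v -3.119 -2.252 -4.025
v -3.052 -1.735 -2.989
v -3.429 -2.393 -3.935
v -3.362 -1.877 -2.898
v -3.614 -2.656 -3.792
v -3.547 -2.14 -2.755
v -3.624 -2.971 -3.635
v -3.557 -2.455 -2.598
v -3.458 -3.253 -3.505
v -3.391 -2.737 -2.468
v -3.159 -3.426 -3.438
v -3.092 -2.91 -2.401
v -2.808 -3.445 -3.451
v -2.741 -2.928 -2.415
v -2.498 -3.303 -3.542
v -2.431 -2.787 -2.505
v 2.13 -2.184 -1.852
v 1.859 -1.444 -1.041
v 2.894 -0.943 -2.728
v 2.623 -0.204 -1.917
v 3.137 -2.416 -1.303
v 2.866 -1.677 -0.492
v 3.901 -1.176 -2.179
v 3.63 -0.436 -1.368
f 2 4 1
f 5 2 1
f 1 4 3
f 3 5 1
f 2 8 4
f 6 2 5
f 6 8 2
f 4 8 3
f 7 5 3
f 3 8 7
f 7 6 5
f 8 6 7
f 10 9 13
f 10 13 11
f 11 13 14
f 11 14 12
f 13 9 15
f 13 15 14
f 14 15 16
f 14 16 12
f 15 9 17
f 15 17 16
f 16 17 18
f 16 18 12
f 17 9 19
f 17 19 18
f 18 19 20
f 18 20 12
f 19 9 21
f 19 21 20
f 20 21 22
f 20 22 12
f 21 9 23
f 21 23 22
f 22 23 24
f 22 24 12
f 23 9 25
f 23 25 24
f 24 25 26
f 24 26 12
f 25 9 27
f 25 27 26
f 26 27 28
f 26 28 12
f 27 9 29
f 27 29 28
f 28 29 30
f 28 30 12
f 29 9 31
f 29 31 30
f 30 31 32
f 30 32 12
f 31 9 33
f 31 33 32
f 32 33 34
f 32 34 12
f 33 9 35
f 33 35 34
f 34 35 36
f 34 36 12
f 35 9 10
f 35 10 36
f 36 10 11
f 36 11 12
f 37 74 53
f 74 48 77
f 53 77 42
f 74 77 53
f 37 53 49
f 53 42 54
f 49 54 38
f 53 54 49
f 37 49 58
f 49 38 59
f 58 59 44
f 49 59 58
f 37 58 70
f 58 44 73
f 70 73 47
f 58 73 70
f 37 70 74
f 70 47 78
f 74 78 48
f 70 78 74
f 38 54 65
f 54 42 68
f 65 68 46
f 54 68 65
f 42 77 55
f 77 48 76
f 55 76 41
f 77 76 55
f 48 78 75
f 78 47 71
f 75 71 39
f 78 71 75
f 47 73 72
f 73 44 60
f 72 60 43
f 73 60 72
f 44 59 64
f 59 38 61
f 64 61 45
f 59 61 64
f 40 66 52
f 66 46 67
f 52 67 41
f 66 67 52
f 40 52 50
f 52 41 51
f 50 51 39
f 52 51 50
f 40 50 57
f 50 39 56
f 57 56 43
f 50 56 57
f 40 57 62
f 57 43 63
f 62 63 45
f 57 63 62
f 40 62 66
f 62 45 69
f 66 69 46
f 62 69 66
f 41 67 55
f 67 46 68
f 55 68 42
f 67 68 55
f 39 51 75
f 51 41 76
f 75 76 48
f 51 76 75
f 43 56 72
f 56 39 71
f 72 71 47
f 56 71 72
f 45 63 64
f 63 43 60
f 64 60 44
f 63 60 64
f 46 69 65
f 69 45 61
f 65 61 38
f 69 61 65
f 80 79 83
f 80 83 81
f 81 83 84
f 81 84 82
f 83 79 85
f 83 85 84
f 84 85 86
f 84 86 82
f 85 79 87
f 85 87 86
f 86 87 88
f 86 88 82
f 87 79 89
f 87 89 88
f 88 89 90
f 88 90 82
f 89 79 91
f 89 91 90
f 90 91 92
f 90 92 82
f 91 79 93
f 91 93 92
f 92 93 94
f 92 94 82
f 93 79 95
f 93 95 94
f 94 95 96
f 94 96 82
f 95 79 97
f 95 97 96
f 96 97 98
f 96 98 82
f 97 79 99
f 97 99 98
f 98 99 100
f 98 100 82
f 99 79 101
f 99 101 100
f 100 101 102
f 100 102 82
f 101 79 103
f 101 103 102
f 102 103 104
f 102 104 82
f 103 79 80
f 103 80 104
f 104 80 81
f 104 81 82
f 106 108 105
f 109 106 105
f 105 108 107
f 107 109 105
f 106 112 108
f 110 106 109
f 110 112 106
f 108 112 107
f 111 109 107
f 107 112 111
f 111 110 109
f 112 110 111



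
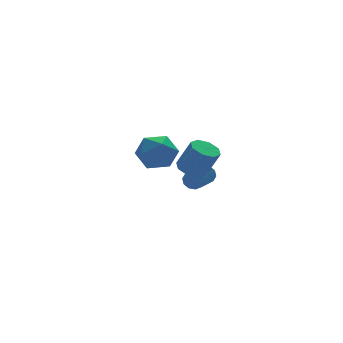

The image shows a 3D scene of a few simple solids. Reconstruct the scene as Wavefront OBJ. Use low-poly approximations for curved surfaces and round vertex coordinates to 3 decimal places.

v -1.063 -0.512 0.448
v -0.387 -0.425 0.25
v 0.06 -0.882 1.574
v -0.617 -0.968 1.772
v -0.596 0.023 0.475
v -0.15 -0.434 1.799
v -1.079 0.158 0.684
v -0.633 -0.299 2.008
v -1.553 -0.099 0.755
v -1.106 -0.556 2.079
v -1.74 -0.598 0.646
v -1.293 -1.055 1.97
v -1.53 -1.046 0.421
v -1.084 -1.503 1.745
v -1.047 -1.181 0.212
v -0.601 -1.638 1.536
v -0.574 -0.924 0.141
v -0.127 -1.381 1.465
v -4.339 -1.736 2.637
v -3.56 -1.753 2.046
v -3.7 -2.887 3.514
v -2.921 -2.904 2.923
v -3.077 -2.133 3.504
v -3.472 -1.422 2.962
v -3.788 -3.218 2.598
v -4.183 -2.507 2.056
v -3.22 -2.669 2.022
v -2.78 -1.999 2.582
v -4.48 -2.641 2.978
v -4.04 -1.971 3.538
v 1.322 3.647 -2.618
v 1.587 3.348 -2.981
v 1.483 2.094 -2.025
v 1.218 2.393 -1.662
v 1.812 3.485 -2.777
v 1.708 2.231 -1.821
v 1.85 3.684 -2.512
v 1.746 2.43 -1.556
v 1.686 3.869 -2.287
v 1.582 2.615 -1.331
v 1.384 3.969 -2.189
v 1.28 2.715 -1.233
v 1.057 3.946 -2.255
v 0.953 2.692 -1.299
v 0.832 3.809 -2.459
v 0.728 2.555 -1.503
v 0.794 3.61 -2.724
v 0.69 2.356 -1.768
v 0.958 3.425 -2.949
v 0.854 2.171 -1.993
v 1.26 3.325 -3.047
v 1.156 2.071 -2.091
f 2 1 5
f 2 5 3
f 3 5 6
f 3 6 4
f 5 1 7
f 5 7 6
f 6 7 8
f 6 8 4
f 7 1 9
f 7 9 8
f 8 9 10
f 8 10 4
f 9 1 11
f 9 11 10
f 10 11 12
f 10 12 4
f 11 1 13
f 11 13 12
f 12 13 14
f 12 14 4
f 13 1 15
f 13 15 14
f 14 15 16
f 14 16 4
f 15 1 17
f 15 17 16
f 16 17 18
f 16 18 4
f 17 1 2
f 17 2 18
f 18 2 3
f 18 3 4
f 19 30 24
f 19 24 20
f 19 20 26
f 19 26 29
f 19 29 30
f 20 24 28
f 24 30 23
f 30 29 21
f 29 26 25
f 26 20 27
f 22 28 23
f 22 23 21
f 22 21 25
f 22 25 27
f 22 27 28
f 23 28 24
f 21 23 30
f 25 21 29
f 27 25 26
f 28 27 20
f 32 31 35
f 32 35 33
f 33 35 36
f 33 36 34
f 35 31 37
f 35 37 36
f 36 37 38
f 36 38 34
f 37 31 39
f 37 39 38
f 38 39 40
f 38 40 34
f 39 31 41
f 39 41 40
f 40 41 42
f 40 42 34
f 41 31 43
f 41 43 42
f 42 43 44
f 42 44 34
f 43 31 45
f 43 45 44
f 44 45 46
f 44 46 34
f 45 31 47
f 45 47 46
f 46 47 48
f 46 48 34
f 47 31 49
f 47 49 48
f 48 49 50
f 48 50 34
f 49 31 51
f 49 51 50
f 50 51 52
f 50 52 34
f 51 31 32
f 51 32 52
f 52 32 33
f 52 33 34



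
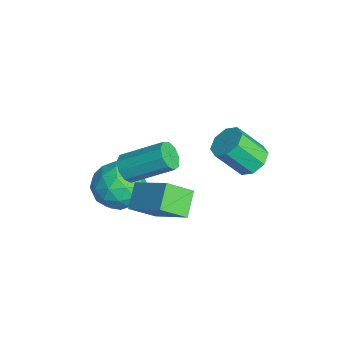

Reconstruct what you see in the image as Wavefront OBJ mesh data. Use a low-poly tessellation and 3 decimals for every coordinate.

v -1.42 -0.401 -3.007
v -1.357 -1.475 -2.159
v -2.319 0.059 -2.358
v -2.256 -1.016 -1.51
v -0.124 0.556 -1.89
v -0.061 -0.519 -1.042
v -1.023 1.015 -1.241
v -0.96 -0.059 -0.393
v -0.472 3.129 0.805
v 0.151 3.407 1.141
v -0.066 2.429 2.351
v -0.688 2.151 2.015
v -0.331 3.697 1.29
v -0.547 2.719 2.499
v -0.895 3.655 1.155
v -1.111 2.677 2.364
v -1.211 3.304 0.815
v -1.428 2.326 2.024
v -1.094 2.851 0.469
v -1.311 1.873 1.679
v -0.613 2.561 0.321
v -0.829 1.583 1.53
v -0.049 2.603 0.456
v -0.265 1.625 1.665
v 0.268 2.954 0.796
v 0.051 1.976 2.005
v -1.644 -1.448 0.176
v -1.03 -1.661 0.16
v -0.462 -0.106 1.209
v -1.076 0.108 1.224
v -1.108 -1.397 -0.189
v -0.54 0.158 0.86
v -1.437 -1.157 -0.368
v -0.869 0.398 0.681
v -1.863 -1.053 -0.292
v -1.295 0.503 0.757
v -2.186 -1.133 0.003
v -1.618 0.422 1.051
v -2.256 -1.361 0.378
v -1.688 0.195 1.427
v -2.039 -1.629 0.659
v -1.471 -0.074 1.708
v -1.638 -1.813 0.713
v -1.07 -0.257 1.762
v -1.239 -1.825 0.516
v -0.671 -0.27 1.565
v -4.229 -0.703 -2.917
v -3.15 -0.49 -3.34
v -3.65 -2.41 -2.3
v -2.571 -2.197 -2.723
v -2.971 -1.592 -1.795
v -3.328 -0.536 -2.176
v -3.472 -2.364 -3.464
v -3.829 -1.308 -3.845
v -2.682 -1.516 -3.677
v -2.373 -1.039 -2.646
v -4.427 -1.861 -2.994
v -4.118 -1.384 -1.963
v -3.74 -0.446 -3.182
v -3.06 -2.454 -2.458
v -3.294 -2.098 -1.912
v -2.661 -1.972 -2.161
v -3.845 -0.474 -2.499
v -3.211 -0.348 -2.747
v -3.105 -0.996 -1.839
v -3.589 -2.552 -2.893
v -2.955 -2.426 -3.141
v -4.139 -0.928 -3.479
v -3.506 -0.802 -3.728
v -3.695 -1.904 -3.801
v -2.831 -0.925 -3.629
v -2.491 -1.928 -3.267
v -3.02 -2.026 -3.702
v -3.231 -1.406 -3.926
v -2.649 -0.644 -3.023
v -2.309 -1.648 -2.661
v -2.544 -1.292 -2.116
v -2.754 -0.671 -2.34
v -2.374 -1.247 -3.222
v -4.491 -1.252 -2.979
v -4.151 -2.256 -2.617
v -4.046 -2.229 -3.3
v -4.256 -1.608 -3.524
v -4.309 -0.972 -2.373
v -3.969 -1.975 -2.011
v -3.569 -1.494 -1.714
v -3.78 -0.874 -1.938
v -4.426 -1.653 -2.418
f 2 4 1
f 5 2 1
f 1 4 3
f 3 5 1
f 2 8 4
f 6 2 5
f 6 8 2
f 4 8 3
f 7 5 3
f 3 8 7
f 7 6 5
f 8 6 7
f 10 9 13
f 10 13 11
f 11 13 14
f 11 14 12
f 13 9 15
f 13 15 14
f 14 15 16
f 14 16 12
f 15 9 17
f 15 17 16
f 16 17 18
f 16 18 12
f 17 9 19
f 17 19 18
f 18 19 20
f 18 20 12
f 19 9 21
f 19 21 20
f 20 21 22
f 20 22 12
f 21 9 23
f 21 23 22
f 22 23 24
f 22 24 12
f 23 9 25
f 23 25 24
f 24 25 26
f 24 26 12
f 25 9 10
f 25 10 26
f 26 10 11
f 26 11 12
f 28 27 31
f 28 31 29
f 29 31 32
f 29 32 30
f 31 27 33
f 31 33 32
f 32 33 34
f 32 34 30
f 33 27 35
f 33 35 34
f 34 35 36
f 34 36 30
f 35 27 37
f 35 37 36
f 36 37 38
f 36 38 30
f 37 27 39
f 37 39 38
f 38 39 40
f 38 40 30
f 39 27 41
f 39 41 40
f 40 41 42
f 40 42 30
f 41 27 43
f 41 43 42
f 42 43 44
f 42 44 30
f 43 27 45
f 43 45 44
f 44 45 46
f 44 46 30
f 45 27 28
f 45 28 46
f 46 28 29
f 46 29 30
f 47 84 63
f 84 58 87
f 63 87 52
f 84 87 63
f 47 63 59
f 63 52 64
f 59 64 48
f 63 64 59
f 47 59 68
f 59 48 69
f 68 69 54
f 59 69 68
f 47 68 80
f 68 54 83
f 80 83 57
f 68 83 80
f 47 80 84
f 80 57 88
f 84 88 58
f 80 88 84
f 48 64 75
f 64 52 78
f 75 78 56
f 64 78 75
f 52 87 65
f 87 58 86
f 65 86 51
f 87 86 65
f 58 88 85
f 88 57 81
f 85 81 49
f 88 81 85
f 57 83 82
f 83 54 70
f 82 70 53
f 83 70 82
f 54 69 74
f 69 48 71
f 74 71 55
f 69 71 74
f 50 76 62
f 76 56 77
f 62 77 51
f 76 77 62
f 50 62 60
f 62 51 61
f 60 61 49
f 62 61 60
f 50 60 67
f 60 49 66
f 67 66 53
f 60 66 67
f 50 67 72
f 67 53 73
f 72 73 55
f 67 73 72
f 50 72 76
f 72 55 79
f 76 79 56
f 72 79 76
f 51 77 65
f 77 56 78
f 65 78 52
f 77 78 65
f 49 61 85
f 61 51 86
f 85 86 58
f 61 86 85
f 53 66 82
f 66 49 81
f 82 81 57
f 66 81 82
f 55 73 74
f 73 53 70
f 74 70 54
f 73 70 74
f 56 79 75
f 79 55 71
f 75 71 48
f 79 71 75



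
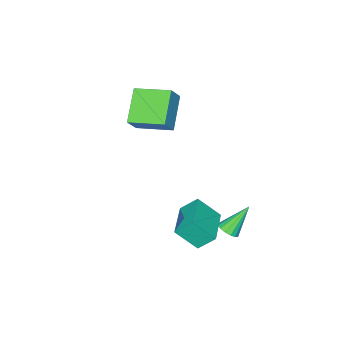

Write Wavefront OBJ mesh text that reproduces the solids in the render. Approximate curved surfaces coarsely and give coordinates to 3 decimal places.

v 0.534 2.806 -2.804
v 0.986 2.721 -2.419
v -0.534 3.154 -1.476
v 0.996 3.023 -2.49
v 0.883 3.267 -2.645
v 0.676 3.387 -2.843
v 0.431 3.352 -3.03
v 0.214 3.17 -3.157
v 0.082 2.89 -3.19
v 0.072 2.588 -3.119
v 0.186 2.344 -2.964
v 0.392 2.224 -2.766
v 0.637 2.26 -2.578
v 0.855 2.442 -2.451
v 0.391 -3.454 0.991
v -1.003 -4.369 2.183
v -0.436 -1.725 1.351
v -1.83 -2.64 2.542
v 1.15 -3.3 1.998
v -0.244 -4.215 3.189
v 0.323 -1.571 2.357
v -1.071 -2.486 3.549
v 0.743 2.508 -1.674
v 1.378 1.607 -0.585
v 2.281 3.623 -1.649
v 2.917 2.722 -0.559
v 1.243 1.838 -2.521
v 1.879 0.937 -1.431
v 2.782 2.953 -2.495
v 3.417 2.052 -1.406
f 2 1 4
f 2 4 3
f 4 1 5
f 4 5 3
f 5 1 6
f 5 6 3
f 6 1 7
f 6 7 3
f 7 1 8
f 7 8 3
f 8 1 9
f 8 9 3
f 9 1 10
f 9 10 3
f 10 1 11
f 10 11 3
f 11 1 12
f 11 12 3
f 12 1 13
f 12 13 3
f 13 1 14
f 13 14 3
f 14 1 2
f 14 2 3
f 16 18 15
f 19 16 15
f 15 18 17
f 17 19 15
f 16 22 18
f 20 16 19
f 20 22 16
f 18 22 17
f 21 19 17
f 17 22 21
f 21 20 19
f 22 20 21
f 24 26 23
f 27 24 23
f 23 26 25
f 25 27 23
f 24 30 26
f 28 24 27
f 28 30 24
f 26 30 25
f 29 27 25
f 25 30 29
f 29 28 27
f 30 28 29



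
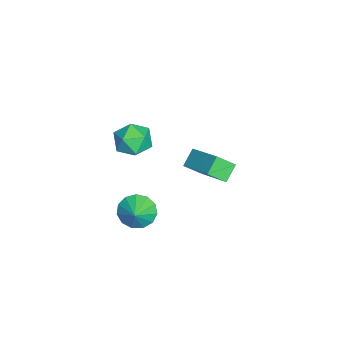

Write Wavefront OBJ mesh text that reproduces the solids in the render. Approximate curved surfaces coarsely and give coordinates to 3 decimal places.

v 0.146 0.965 2.273
v 0.639 0.648 1.516
v -1.079 0.132 1.824
v -0.586 -0.185 1.067
v -0.344 -0.467 1.949
v 0.414 0.048 2.226
v -0.854 0.732 1.114
v -0.096 1.247 1.391
v 0.021 0.504 0.8
v 0.336 -0.237 1.316
v -0.776 1.017 2.024
v -0.461 0.276 2.54
v -3.254 3.494 -2.164
v -3.018 2.672 -1.441
v -1.853 4.726 -1.223
v -1.617 3.904 -0.499
v -2.543 3.156 -2.781
v -2.307 2.334 -2.057
v -1.142 4.388 -1.839
v -0.906 3.566 -1.116
v -0.727 0.437 -4.121
v -0.342 -0.193 -4.67
v 0.147 0.463 -3.539
v -0.222 0.27 -4.872
v -0.262 0.785 -4.834
v -0.45 1.19 -4.571
v -0.726 1.356 -4.164
v -1.002 1.23 -3.744
v -1.191 0.852 -3.444
v -1.232 0.342 -3.358
v -1.113 -0.137 -3.515
v -0.872 -0.435 -3.864
v -0.584 -0.455 -4.295
f 1 12 6
f 1 6 2
f 1 2 8
f 1 8 11
f 1 11 12
f 2 6 10
f 6 12 5
f 12 11 3
f 11 8 7
f 8 2 9
f 4 10 5
f 4 5 3
f 4 3 7
f 4 7 9
f 4 9 10
f 5 10 6
f 3 5 12
f 7 3 11
f 9 7 8
f 10 9 2
f 14 16 13
f 17 14 13
f 13 16 15
f 15 17 13
f 14 20 16
f 18 14 17
f 18 20 14
f 16 20 15
f 19 17 15
f 15 20 19
f 19 18 17
f 20 18 19
f 22 21 24
f 22 24 23
f 24 21 25
f 24 25 23
f 25 21 26
f 25 26 23
f 26 21 27
f 26 27 23
f 27 21 28
f 27 28 23
f 28 21 29
f 28 29 23
f 29 21 30
f 29 30 23
f 30 21 31
f 30 31 23
f 31 21 32
f 31 32 23
f 32 21 33
f 32 33 23
f 33 21 22
f 33 22 23



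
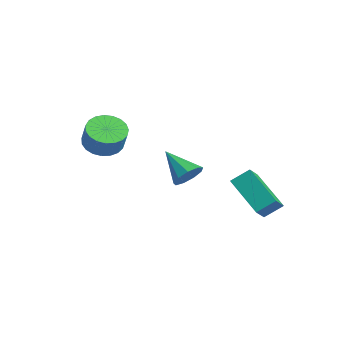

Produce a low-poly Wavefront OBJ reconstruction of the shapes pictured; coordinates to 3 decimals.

v -1.097 -3.063 3.468
v -0.519 -2.377 3.189
v 0.036 -2.411 4.252
v -0.543 -3.097 4.532
v -0.813 -2.175 3.349
v -0.258 -2.209 4.412
v -1.156 -2.127 3.529
v -0.601 -2.161 4.593
v -1.489 -2.24 3.699
v -0.934 -2.275 4.763
v -1.754 -2.496 3.829
v -1.2 -2.53 4.893
v -1.906 -2.85 3.897
v -1.352 -2.884 4.961
v -1.918 -3.24 3.891
v -1.363 -3.275 4.954
v -1.788 -3.6 3.811
v -1.233 -3.635 4.875
v -1.539 -3.867 3.672
v -0.984 -3.902 4.736
v -1.213 -3.995 3.498
v -0.658 -4.03 4.562
v -0.867 -3.962 3.319
v -0.312 -3.996 4.383
v -0.561 -3.773 3.166
v -0.007 -3.808 4.229
v -0.348 -3.461 3.064
v 0.207 -3.496 4.128
v -0.264 -3.081 3.033
v 0.29 -3.115 4.097
v -0.325 -2.697 3.077
v 0.23 -2.732 4.141
v 2.241 1.414 1.619
v 2.449 2.25 2.22
v 1.734 2.076 0.872
v 1.941 2.912 1.473
v 4.119 1.688 0.587
v 4.326 2.524 1.188
v 3.611 2.35 -0.16
v 3.819 3.186 0.441
v -1.462 1.254 0.043
v -1.086 1.529 0.717
v -2.918 0.806 1.037
v -1.377 1.944 0.477
v -1.708 2.036 0.033
v -1.924 1.761 -0.406
v -1.923 1.249 -0.635
v -1.707 0.74 -0.547
v -1.375 0.47 -0.183
v -1.085 0.567 0.286
v -0.97 0.986 0.642
f 2 1 5
f 2 5 3
f 3 5 6
f 3 6 4
f 5 1 7
f 5 7 6
f 6 7 8
f 6 8 4
f 7 1 9
f 7 9 8
f 8 9 10
f 8 10 4
f 9 1 11
f 9 11 10
f 10 11 12
f 10 12 4
f 11 1 13
f 11 13 12
f 12 13 14
f 12 14 4
f 13 1 15
f 13 15 14
f 14 15 16
f 14 16 4
f 15 1 17
f 15 17 16
f 16 17 18
f 16 18 4
f 17 1 19
f 17 19 18
f 18 19 20
f 18 20 4
f 19 1 21
f 19 21 20
f 20 21 22
f 20 22 4
f 21 1 23
f 21 23 22
f 22 23 24
f 22 24 4
f 23 1 25
f 23 25 24
f 24 25 26
f 24 26 4
f 25 1 27
f 25 27 26
f 26 27 28
f 26 28 4
f 27 1 29
f 27 29 28
f 28 29 30
f 28 30 4
f 29 1 31
f 29 31 30
f 30 31 32
f 30 32 4
f 31 1 2
f 31 2 32
f 32 2 3
f 32 3 4
f 34 36 33
f 37 34 33
f 33 36 35
f 35 37 33
f 34 40 36
f 38 34 37
f 38 40 34
f 36 40 35
f 39 37 35
f 35 40 39
f 39 38 37
f 40 38 39
f 42 41 44
f 42 44 43
f 44 41 45
f 44 45 43
f 45 41 46
f 45 46 43
f 46 41 47
f 46 47 43
f 47 41 48
f 47 48 43
f 48 41 49
f 48 49 43
f 49 41 50
f 49 50 43
f 50 41 51
f 50 51 43
f 51 41 42
f 51 42 43



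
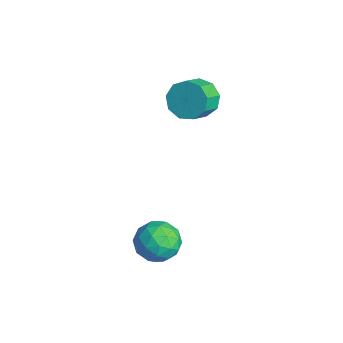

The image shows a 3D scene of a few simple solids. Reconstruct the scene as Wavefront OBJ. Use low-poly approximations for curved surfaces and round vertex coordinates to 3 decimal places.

v 1.426 -1.644 -3.438
v 2.05 -0.875 -2.951
v 2.45 -2.925 -2.729
v 3.074 -2.156 -2.242
v 2.037 -2.321 -1.902
v 1.404 -1.53 -2.34
v 3.096 -2.27 -3.34
v 2.463 -1.479 -3.778
v 3.082 -1.262 -2.89
v 2.428 -1.293 -2.002
v 2.072 -2.507 -3.678
v 1.418 -2.538 -2.79
v 1.648 -1.147 -3.257
v 2.852 -2.653 -2.423
v 2.242 -2.75 -2.224
v 2.609 -2.298 -1.937
v 1.268 -1.532 -2.898
v 1.635 -1.08 -2.611
v 1.628 -1.93 -1.995
v 2.865 -2.72 -3.069
v 3.232 -2.268 -2.782
v 1.891 -1.502 -3.743
v 2.258 -1.05 -3.456
v 2.872 -1.87 -3.685
v 2.622 -0.923 -2.935
v 3.224 -1.675 -2.518
v 3.236 -1.742 -3.163
v 2.864 -1.277 -3.421
v 2.237 -0.941 -2.412
v 2.839 -1.694 -1.996
v 2.229 -1.791 -1.796
v 1.857 -1.326 -2.053
v 2.844 -1.168 -2.377
v 1.661 -2.106 -3.684
v 2.263 -2.859 -3.268
v 2.643 -2.474 -3.627
v 2.271 -2.009 -3.884
v 1.276 -2.125 -3.162
v 1.878 -2.877 -2.745
v 1.636 -2.523 -2.259
v 1.264 -2.058 -2.517
v 1.656 -2.632 -3.303
v -2.337 1.905 1.862
v -1.594 1.936 1.164
v -0.961 1.065 1.799
v -1.703 1.035 2.498
v -1.465 2.399 1.67
v -0.832 1.528 2.305
v -1.744 2.631 2.266
v -1.111 1.76 2.901
v -2.3 2.523 2.673
v -1.667 1.653 3.308
v -2.874 2.127 2.701
v -2.241 1.256 3.336
v -3.196 1.627 2.336
v -2.563 0.756 2.972
v -3.116 1.257 1.75
v -2.483 0.386 2.385
v -2.671 1.19 1.216
v -2.038 0.32 1.852
v -2.07 1.459 0.985
v -1.437 0.588 1.62
f 1 38 17
f 38 12 41
f 17 41 6
f 38 41 17
f 1 17 13
f 17 6 18
f 13 18 2
f 17 18 13
f 1 13 22
f 13 2 23
f 22 23 8
f 13 23 22
f 1 22 34
f 22 8 37
f 34 37 11
f 22 37 34
f 1 34 38
f 34 11 42
f 38 42 12
f 34 42 38
f 2 18 29
f 18 6 32
f 29 32 10
f 18 32 29
f 6 41 19
f 41 12 40
f 19 40 5
f 41 40 19
f 12 42 39
f 42 11 35
f 39 35 3
f 42 35 39
f 11 37 36
f 37 8 24
f 36 24 7
f 37 24 36
f 8 23 28
f 23 2 25
f 28 25 9
f 23 25 28
f 4 30 16
f 30 10 31
f 16 31 5
f 30 31 16
f 4 16 14
f 16 5 15
f 14 15 3
f 16 15 14
f 4 14 21
f 14 3 20
f 21 20 7
f 14 20 21
f 4 21 26
f 21 7 27
f 26 27 9
f 21 27 26
f 4 26 30
f 26 9 33
f 30 33 10
f 26 33 30
f 5 31 19
f 31 10 32
f 19 32 6
f 31 32 19
f 3 15 39
f 15 5 40
f 39 40 12
f 15 40 39
f 7 20 36
f 20 3 35
f 36 35 11
f 20 35 36
f 9 27 28
f 27 7 24
f 28 24 8
f 27 24 28
f 10 33 29
f 33 9 25
f 29 25 2
f 33 25 29
f 44 43 47
f 44 47 45
f 45 47 48
f 45 48 46
f 47 43 49
f 47 49 48
f 48 49 50
f 48 50 46
f 49 43 51
f 49 51 50
f 50 51 52
f 50 52 46
f 51 43 53
f 51 53 52
f 52 53 54
f 52 54 46
f 53 43 55
f 53 55 54
f 54 55 56
f 54 56 46
f 55 43 57
f 55 57 56
f 56 57 58
f 56 58 46
f 57 43 59
f 57 59 58
f 58 59 60
f 58 60 46
f 59 43 61
f 59 61 60
f 60 61 62
f 60 62 46
f 61 43 44
f 61 44 62
f 62 44 45
f 62 45 46



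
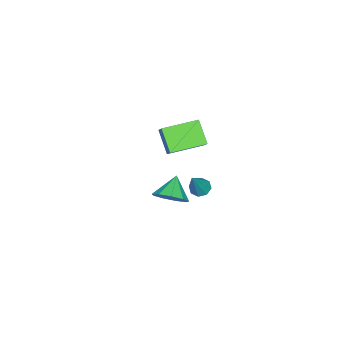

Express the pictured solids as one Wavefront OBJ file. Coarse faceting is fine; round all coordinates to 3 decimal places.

v -0.799 -0.03 -2.72
v -0.349 -0.35 -3.001
v 0.279 0.03 -1.06
v -0.296 0.119 -3.052
v -0.538 0.501 -2.908
v -0.933 0.572 -2.654
v -1.249 0.291 -2.439
v -1.301 -0.178 -2.389
v -1.059 -0.56 -2.532
v -0.665 -0.631 -2.786
v 3.528 0.489 0.024
v 4.168 0.177 0.697
v 2.472 0.291 0.936
v 4.088 0.841 0.747
v 3.745 1.34 0.459
v 3.301 1.44 -0.033
v 2.964 1.096 -0.499
v 2.89 0.467 -0.72
v 3.115 -0.152 -0.593
v 3.534 -0.471 -0.177
v 3.95 -0.341 0.332
v -4.696 -2.353 -0.933
v -4.055 -1.815 -0.13
v -3.981 -1.446 -2.111
v -3.34 -0.908 -1.308
v -3.18 -3.832 -1.152
v -2.539 -3.294 -0.349
v -2.465 -2.925 -2.33
v -1.824 -2.387 -1.527
f 2 1 4
f 2 4 3
f 4 1 5
f 4 5 3
f 5 1 6
f 5 6 3
f 6 1 7
f 6 7 3
f 7 1 8
f 7 8 3
f 8 1 9
f 8 9 3
f 9 1 10
f 9 10 3
f 10 1 2
f 10 2 3
f 12 11 14
f 12 14 13
f 14 11 15
f 14 15 13
f 15 11 16
f 15 16 13
f 16 11 17
f 16 17 13
f 17 11 18
f 17 18 13
f 18 11 19
f 18 19 13
f 19 11 20
f 19 20 13
f 20 11 21
f 20 21 13
f 21 11 12
f 21 12 13
f 23 25 22
f 26 23 22
f 22 25 24
f 24 26 22
f 23 29 25
f 27 23 26
f 27 29 23
f 25 29 24
f 28 26 24
f 24 29 28
f 28 27 26
f 29 27 28



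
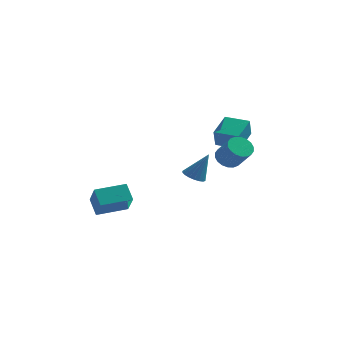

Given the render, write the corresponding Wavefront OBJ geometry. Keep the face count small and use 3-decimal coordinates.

v 0.476 2.562 -0.193
v 0.944 1.9 -0.312
v 1.364 2.858 1.653
v 1.147 2.169 -0.453
v 1.216 2.516 -0.542
v 1.139 2.872 -0.562
v 0.93 3.167 -0.509
v 0.632 3.341 -0.393
v 0.302 3.362 -0.238
v 0.007 3.224 -0.074
v -0.195 2.955 0.067
v -0.265 2.608 0.156
v -0.188 2.252 0.176
v 0.021 1.957 0.123
v 0.319 1.782 0.007
v 0.649 1.762 -0.148
v 3.342 -1.373 3.312
v 3.776 -1.85 2.729
v 4.692 -2.625 4.044
v 4.258 -2.147 4.628
v 3.997 -1.534 2.762
v 4.912 -2.308 4.077
v 4.087 -1.185 2.904
v 5.003 -1.96 4.22
v 4.03 -0.874 3.127
v 4.946 -1.648 4.443
v 3.837 -0.661 3.387
v 4.753 -1.436 4.702
v 3.546 -0.59 3.632
v 4.462 -1.364 4.947
v 3.214 -0.673 3.813
v 4.13 -1.448 5.129
v 2.908 -0.895 3.896
v 3.824 -1.67 5.211
v 2.688 -1.212 3.863
v 3.603 -1.986 5.178
v 2.597 -1.56 3.72
v 3.513 -2.335 5.036
v 2.654 -1.872 3.497
v 3.57 -2.646 4.813
v 2.847 -2.084 3.238
v 3.763 -2.859 4.553
v 3.138 -2.156 2.993
v 4.054 -2.93 4.308
v 3.47 -2.072 2.811
v 4.386 -2.847 4.127
v -4.108 -3.2 -0.623
v -4.699 -2.407 0.296
v -4.716 -1.994 -2.056
v -5.308 -1.201 -1.138
v -2.352 -2.099 -0.442
v -2.944 -1.306 0.476
v -2.961 -0.893 -1.876
v -3.552 -0.1 -0.957
v 1.989 1.747 3.014
v 1.966 1.244 4.278
v 2.38 3.463 3.703
v 2.357 2.96 4.967
v 3.603 1.42 2.913
v 3.58 0.917 4.177
v 3.994 3.136 3.602
v 3.971 2.633 4.866
f 2 1 4
f 2 4 3
f 4 1 5
f 4 5 3
f 5 1 6
f 5 6 3
f 6 1 7
f 6 7 3
f 7 1 8
f 7 8 3
f 8 1 9
f 8 9 3
f 9 1 10
f 9 10 3
f 10 1 11
f 10 11 3
f 11 1 12
f 11 12 3
f 12 1 13
f 12 13 3
f 13 1 14
f 13 14 3
f 14 1 15
f 14 15 3
f 15 1 16
f 15 16 3
f 16 1 2
f 16 2 3
f 18 17 21
f 18 21 19
f 19 21 22
f 19 22 20
f 21 17 23
f 21 23 22
f 22 23 24
f 22 24 20
f 23 17 25
f 23 25 24
f 24 25 26
f 24 26 20
f 25 17 27
f 25 27 26
f 26 27 28
f 26 28 20
f 27 17 29
f 27 29 28
f 28 29 30
f 28 30 20
f 29 17 31
f 29 31 30
f 30 31 32
f 30 32 20
f 31 17 33
f 31 33 32
f 32 33 34
f 32 34 20
f 33 17 35
f 33 35 34
f 34 35 36
f 34 36 20
f 35 17 37
f 35 37 36
f 36 37 38
f 36 38 20
f 37 17 39
f 37 39 38
f 38 39 40
f 38 40 20
f 39 17 41
f 39 41 40
f 40 41 42
f 40 42 20
f 41 17 43
f 41 43 42
f 42 43 44
f 42 44 20
f 43 17 45
f 43 45 44
f 44 45 46
f 44 46 20
f 45 17 18
f 45 18 46
f 46 18 19
f 46 19 20
f 48 50 47
f 51 48 47
f 47 50 49
f 49 51 47
f 48 54 50
f 52 48 51
f 52 54 48
f 50 54 49
f 53 51 49
f 49 54 53
f 53 52 51
f 54 52 53
f 56 58 55
f 59 56 55
f 55 58 57
f 57 59 55
f 56 62 58
f 60 56 59
f 60 62 56
f 58 62 57
f 61 59 57
f 57 62 61
f 61 60 59
f 62 60 61



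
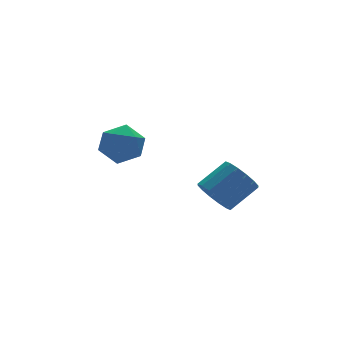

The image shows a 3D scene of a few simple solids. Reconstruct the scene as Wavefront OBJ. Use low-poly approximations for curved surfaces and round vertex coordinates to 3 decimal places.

v -1.075 -3.816 1.556
v -0.522 -3.851 0.772
v 0.827 -3.799 1.72
v 0.275 -3.764 2.504
v -0.598 -3.367 0.854
v 0.751 -3.315 1.802
v -0.802 -3.003 1.124
v 0.547 -2.951 2.072
v -1.079 -2.857 1.51
v 0.27 -2.805 2.458
v -1.355 -2.968 1.908
v -0.006 -2.916 2.857
v -1.556 -3.306 2.212
v -0.206 -3.254 3.16
v -1.627 -3.781 2.34
v -0.278 -3.729 3.288
v -1.551 -4.265 2.258
v -0.202 -4.213 3.206
v -1.347 -4.629 1.988
v 0.002 -4.577 2.936
v -1.07 -4.775 1.602
v 0.279 -4.723 2.55
v -0.794 -4.664 1.203
v 0.555 -4.612 2.152
v -0.594 -4.326 0.9
v 0.756 -4.274 1.848
v -2.922 2.139 2.092
v -2.027 2.246 2.783
v -3.233 0.454 2.757
v -2.338 0.561 3.448
v -3.27 1.186 3.624
v -3.077 2.227 3.214
v -2.183 0.473 2.326
v -1.99 1.514 1.916
v -1.57 1.216 2.928
v -2.242 1.657 3.73
v -3.018 1.043 1.81
v -3.69 1.484 2.612
f 2 1 5
f 2 5 3
f 3 5 6
f 3 6 4
f 5 1 7
f 5 7 6
f 6 7 8
f 6 8 4
f 7 1 9
f 7 9 8
f 8 9 10
f 8 10 4
f 9 1 11
f 9 11 10
f 10 11 12
f 10 12 4
f 11 1 13
f 11 13 12
f 12 13 14
f 12 14 4
f 13 1 15
f 13 15 14
f 14 15 16
f 14 16 4
f 15 1 17
f 15 17 16
f 16 17 18
f 16 18 4
f 17 1 19
f 17 19 18
f 18 19 20
f 18 20 4
f 19 1 21
f 19 21 20
f 20 21 22
f 20 22 4
f 21 1 23
f 21 23 22
f 22 23 24
f 22 24 4
f 23 1 25
f 23 25 24
f 24 25 26
f 24 26 4
f 25 1 2
f 25 2 26
f 26 2 3
f 26 3 4
f 27 38 32
f 27 32 28
f 27 28 34
f 27 34 37
f 27 37 38
f 28 32 36
f 32 38 31
f 38 37 29
f 37 34 33
f 34 28 35
f 30 36 31
f 30 31 29
f 30 29 33
f 30 33 35
f 30 35 36
f 31 36 32
f 29 31 38
f 33 29 37
f 35 33 34
f 36 35 28



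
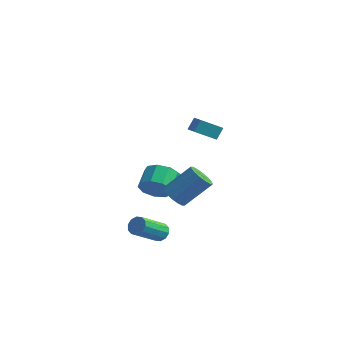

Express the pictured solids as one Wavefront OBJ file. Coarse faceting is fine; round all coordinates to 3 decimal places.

v 0.436 -2.269 -3.617
v 0.865 -2.083 -3.21
v 0.494 -3.665 -2.096
v 0.064 -3.851 -2.503
v 0.529 -1.931 -3.106
v 0.158 -3.512 -1.992
v 0.157 -1.908 -3.197
v -0.214 -3.489 -2.083
v -0.108 -2.023 -3.449
v -0.479 -3.604 -2.334
v -0.165 -2.232 -3.765
v -0.537 -3.813 -2.65
v 0.006 -2.455 -4.024
v -0.365 -4.037 -2.91
v 0.342 -2.608 -4.128
v -0.029 -4.189 -3.014
v 0.714 -2.631 -4.037
v 0.343 -4.212 -2.923
v 0.979 -2.516 -3.786
v 0.608 -4.097 -2.671
v 1.037 -2.307 -3.47
v 0.665 -3.888 -2.355
v 0.756 -0.239 3.446
v 0.846 0.226 4.14
v 1.6 0.603 2.772
v 1.69 1.068 3.466
v 1.63 -0.868 3.754
v 1.72 -0.403 4.448
v 2.474 -0.026 3.08
v 2.564 0.439 3.774
v -2.382 1.075 -2.656
v -1.572 1.566 -3.007
v -1.969 2.716 -2.315
v -2.778 2.225 -1.964
v -2.103 1.645 -3.442
v -2.5 2.795 -2.75
v -2.764 1.457 -3.51
v -3.161 2.607 -2.817
v -3.247 1.09 -3.177
v -3.644 2.24 -2.485
v -3.324 0.717 -2.602
v -3.721 1.867 -1.909
v -2.961 0.511 -2.051
v -3.358 1.661 -1.359
v -2.326 0.569 -1.784
v -2.723 1.719 -1.091
v -1.718 0.864 -1.925
v -2.115 2.014 -1.232
v -1.42 1.258 -2.408
v -1.817 2.408 -1.716
v 2.3 -3.62 0.273
v 2.62 -3.164 -0.301
v 3.619 -2.084 1.112
v 3.3 -2.54 1.687
v 2.267 -2.974 -0.197
v 3.266 -1.894 1.216
v 1.923 -2.956 0.033
v 2.923 -1.877 1.446
v 1.68 -3.117 0.328
v 2.68 -2.037 1.741
v 1.604 -3.413 0.608
v 2.603 -2.333 2.021
v 1.714 -3.764 0.798
v 2.713 -2.684 2.211
v 1.981 -4.076 0.848
v 2.98 -2.996 2.261
v 2.334 -4.266 0.744
v 3.333 -3.186 2.157
v 2.677 -4.283 0.514
v 3.677 -3.204 1.927
v 2.92 -4.123 0.219
v 3.92 -3.043 1.632
v 2.997 -3.827 -0.061
v 3.996 -2.747 1.352
v 2.887 -3.476 -0.251
v 3.886 -2.396 1.162
v -4.699 3.309 -3.605
v -3.399 2.854 -3.037
v -4.669 4.262 -2.911
v -3.369 3.807 -2.342
v -4.211 3.813 -4.318
v -2.911 3.358 -3.749
v -4.181 4.766 -3.623
v -2.881 4.311 -3.055
f 2 1 5
f 2 5 3
f 3 5 6
f 3 6 4
f 5 1 7
f 5 7 6
f 6 7 8
f 6 8 4
f 7 1 9
f 7 9 8
f 8 9 10
f 8 10 4
f 9 1 11
f 9 11 10
f 10 11 12
f 10 12 4
f 11 1 13
f 11 13 12
f 12 13 14
f 12 14 4
f 13 1 15
f 13 15 14
f 14 15 16
f 14 16 4
f 15 1 17
f 15 17 16
f 16 17 18
f 16 18 4
f 17 1 19
f 17 19 18
f 18 19 20
f 18 20 4
f 19 1 21
f 19 21 20
f 20 21 22
f 20 22 4
f 21 1 2
f 21 2 22
f 22 2 3
f 22 3 4
f 24 26 23
f 27 24 23
f 23 26 25
f 25 27 23
f 24 30 26
f 28 24 27
f 28 30 24
f 26 30 25
f 29 27 25
f 25 30 29
f 29 28 27
f 30 28 29
f 32 31 35
f 32 35 33
f 33 35 36
f 33 36 34
f 35 31 37
f 35 37 36
f 36 37 38
f 36 38 34
f 37 31 39
f 37 39 38
f 38 39 40
f 38 40 34
f 39 31 41
f 39 41 40
f 40 41 42
f 40 42 34
f 41 31 43
f 41 43 42
f 42 43 44
f 42 44 34
f 43 31 45
f 43 45 44
f 44 45 46
f 44 46 34
f 45 31 47
f 45 47 46
f 46 47 48
f 46 48 34
f 47 31 49
f 47 49 48
f 48 49 50
f 48 50 34
f 49 31 32
f 49 32 50
f 50 32 33
f 50 33 34
f 52 51 55
f 52 55 53
f 53 55 56
f 53 56 54
f 55 51 57
f 55 57 56
f 56 57 58
f 56 58 54
f 57 51 59
f 57 59 58
f 58 59 60
f 58 60 54
f 59 51 61
f 59 61 60
f 60 61 62
f 60 62 54
f 61 51 63
f 61 63 62
f 62 63 64
f 62 64 54
f 63 51 65
f 63 65 64
f 64 65 66
f 64 66 54
f 65 51 67
f 65 67 66
f 66 67 68
f 66 68 54
f 67 51 69
f 67 69 68
f 68 69 70
f 68 70 54
f 69 51 71
f 69 71 70
f 70 71 72
f 70 72 54
f 71 51 73
f 71 73 72
f 72 73 74
f 72 74 54
f 73 51 75
f 73 75 74
f 74 75 76
f 74 76 54
f 75 51 52
f 75 52 76
f 76 52 53
f 76 53 54
f 78 80 77
f 81 78 77
f 77 80 79
f 79 81 77
f 78 84 80
f 82 78 81
f 82 84 78
f 80 84 79
f 83 81 79
f 79 84 83
f 83 82 81
f 84 82 83

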